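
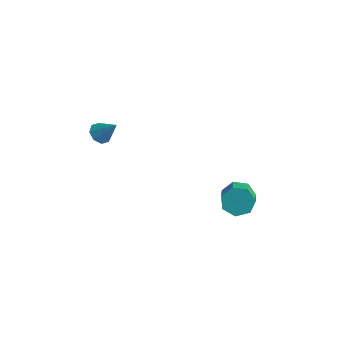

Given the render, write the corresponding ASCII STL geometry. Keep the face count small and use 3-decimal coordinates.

solid 
facet normal -0.635 -0.218 -0.741
outer loop
vertex -2.444 -0.835 2.075
vertex -2.865 -0.955 2.471
vertex -2.691 -0.472 2.18
endloop
endfacet
facet normal 0.754 0.594 -0.280
outer loop
vertex -2.444 -0.835 2.075
vertex -2.691 -0.472 2.18
vertex -2.075 -0.685 3.389
endloop
endfacet
facet normal -0.637 -0.216 -0.740
outer loop
vertex -2.691 -0.472 2.18
vertex -2.865 -0.955 2.471
vertex -3.039 -0.391 2.456
endloop
endfacet
facet normal 0.256 0.966 0.040
outer loop
vertex -2.691 -0.472 2.18
vertex -3.039 -0.391 2.456
vertex -2.075 -0.685 3.389
endloop
endfacet
facet normal -0.637 -0.216 -0.740
outer loop
vertex -3.039 -0.391 2.456
vertex -2.865 -0.955 2.471
vertex -3.285 -0.641 2.741
endloop
endfacet
facet normal -0.244 0.824 0.512
outer loop
vertex -3.039 -0.391 2.456
vertex -3.285 -0.641 2.741
vertex -2.075 -0.685 3.389
endloop
endfacet
facet normal -0.637 -0.217 -0.739
outer loop
vertex -3.285 -0.641 2.741
vertex -2.865 -0.955 2.471
vertex -3.285 -1.074 2.868
endloop
endfacet
facet normal -0.450 0.251 0.857
outer loop
vertex -3.285 -0.641 2.741
vertex -3.285 -1.074 2.868
vertex -2.075 -0.685 3.389
endloop
endfacet
facet normal -0.637 -0.217 -0.739
outer loop
vertex -3.285 -1.074 2.868
vertex -2.865 -0.955 2.471
vertex -3.038 -1.438 2.762
endloop
endfacet
facet normal -0.242 -0.419 0.875
outer loop
vertex -3.285 -1.074 2.868
vertex -3.038 -1.438 2.762
vertex -2.075 -0.685 3.389
endloop
endfacet
facet normal -0.637 -0.218 -0.740
outer loop
vertex -3.038 -1.438 2.762
vertex -2.865 -0.955 2.471
vertex -2.69 -1.518 2.486
endloop
endfacet
facet normal 0.258 -0.791 0.554
outer loop
vertex -3.038 -1.438 2.762
vertex -2.69 -1.518 2.486
vertex -2.075 -0.685 3.389
endloop
endfacet
facet normal -0.635 -0.217 -0.741
outer loop
vertex -2.69 -1.518 2.486
vertex -2.865 -0.955 2.471
vertex -2.444 -1.269 2.202
endloop
endfacet
facet normal 0.755 -0.650 0.085
outer loop
vertex -2.69 -1.518 2.486
vertex -2.444 -1.269 2.202
vertex -2.075 -0.685 3.389
endloop
endfacet
facet normal -0.635 -0.217 -0.741
outer loop
vertex -2.444 -1.269 2.202
vertex -2.865 -0.955 2.471
vertex -2.444 -0.835 2.075
endloop
endfacet
facet normal 0.962 -0.077 -0.261
outer loop
vertex -2.444 -1.269 2.202
vertex -2.444 -0.835 2.075
vertex -2.075 -0.685 3.389
endloop
endfacet
facet normal -0.582 0.649 -0.491
outer loop
vertex 3.381 2.181 -0.726
vertex 2.792 2.019 -0.242
vertex 3.343 2.567 -0.171
endloop
endfacet
facet normal 0.811 0.505 -0.296
outer loop
vertex 3.381 2.181 -0.726
vertex 3.343 2.567 -0.171
vertex 4.097 1.384 -0.122
endloop
endfacet
facet normal 0.811 0.505 -0.295
outer loop
vertex 4.097 1.384 -0.122
vertex 3.343 2.567 -0.171
vertex 4.059 1.769 0.433
endloop
endfacet
facet normal 0.582 -0.649 0.490
outer loop
vertex 4.097 1.384 -0.122
vertex 4.059 1.769 0.433
vertex 3.508 1.221 0.362
endloop
endfacet
facet normal -0.582 0.649 -0.490
outer loop
vertex 3.343 2.567 -0.171
vertex 2.792 2.019 -0.242
vertex 2.889 2.539 0.331
endloop
endfacet
facet normal 0.460 0.760 0.459
outer loop
vertex 3.343 2.567 -0.171
vertex 2.889 2.539 0.331
vertex 4.059 1.769 0.433
endloop
endfacet
facet normal 0.460 0.760 0.458
outer loop
vertex 4.059 1.769 0.433
vertex 2.889 2.539 0.331
vertex 3.605 1.742 0.934
endloop
endfacet
facet normal 0.581 -0.648 0.492
outer loop
vertex 4.059 1.769 0.433
vertex 3.605 1.742 0.934
vertex 3.508 1.221 0.362
endloop
endfacet
facet normal -0.582 0.649 -0.490
outer loop
vertex 2.889 2.539 0.331
vertex 2.792 2.019 -0.242
vertex 2.363 2.12 0.401
endloop
endfacet
facet normal -0.237 0.442 0.865
outer loop
vertex 2.889 2.539 0.331
vertex 2.363 2.12 0.401
vertex 3.605 1.742 0.934
endloop
endfacet
facet normal -0.236 0.443 0.865
outer loop
vertex 3.605 1.742 0.934
vertex 2.363 2.12 0.401
vertex 3.079 1.323 1.005
endloop
endfacet
facet normal 0.582 -0.648 0.491
outer loop
vertex 3.605 1.742 0.934
vertex 3.079 1.323 1.005
vertex 3.508 1.221 0.362
endloop
endfacet
facet normal -0.583 0.648 -0.491
outer loop
vertex 2.363 2.12 0.401
vertex 2.792 2.019 -0.242
vertex 2.159 1.624 -0.012
endloop
endfacet
facet normal -0.755 -0.207 0.622
outer loop
vertex 2.363 2.12 0.401
vertex 2.159 1.624 -0.012
vertex 3.079 1.323 1.005
endloop
endfacet
facet normal -0.755 -0.207 0.622
outer loop
vertex 3.079 1.323 1.005
vertex 2.159 1.624 -0.012
vertex 2.875 0.827 0.592
endloop
endfacet
facet normal 0.582 -0.648 0.491
outer loop
vertex 3.079 1.323 1.005
vertex 2.875 0.827 0.592
vertex 3.508 1.221 0.362
endloop
endfacet
facet normal -0.583 0.648 -0.491
outer loop
vertex 2.159 1.624 -0.012
vertex 2.792 2.019 -0.242
vertex 2.433 1.426 -0.599
endloop
endfacet
facet normal -0.705 -0.703 -0.092
outer loop
vertex 2.159 1.624 -0.012
vertex 2.433 1.426 -0.599
vertex 2.875 0.827 0.592
endloop
endfacet
facet normal -0.706 -0.702 -0.091
outer loop
vertex 2.875 0.827 0.592
vertex 2.433 1.426 -0.599
vertex 3.149 0.628 0.005
endloop
endfacet
facet normal 0.582 -0.648 0.491
outer loop
vertex 2.875 0.827 0.592
vertex 3.149 0.628 0.005
vertex 3.508 1.221 0.362
endloop
endfacet
facet normal -0.582 0.648 -0.491
outer loop
vertex 2.433 1.426 -0.599
vertex 2.792 2.019 -0.242
vertex 2.976 1.673 -0.917
endloop
endfacet
facet normal -0.126 -0.668 -0.733
outer loop
vertex 2.433 1.426 -0.599
vertex 2.976 1.673 -0.917
vertex 3.149 0.628 0.005
endloop
endfacet
facet normal -0.125 -0.668 -0.734
outer loop
vertex 3.149 0.628 0.005
vertex 2.976 1.673 -0.917
vertex 3.692 0.876 -0.313
endloop
endfacet
facet normal 0.583 -0.648 0.490
outer loop
vertex 3.149 0.628 0.005
vertex 3.692 0.876 -0.313
vertex 3.508 1.221 0.362
endloop
endfacet
facet normal -0.582 0.648 -0.491
outer loop
vertex 2.976 1.673 -0.917
vertex 2.792 2.019 -0.242
vertex 3.381 2.181 -0.726
endloop
endfacet
facet normal 0.551 -0.130 -0.824
outer loop
vertex 2.976 1.673 -0.917
vertex 3.381 2.181 -0.726
vertex 3.692 0.876 -0.313
endloop
endfacet
facet normal 0.551 -0.130 -0.824
outer loop
vertex 3.692 0.876 -0.313
vertex 3.381 2.181 -0.726
vertex 4.097 1.384 -0.122
endloop
endfacet
facet normal 0.582 -0.649 0.490
outer loop
vertex 3.692 0.876 -0.313
vertex 4.097 1.384 -0.122
vertex 3.508 1.221 0.362
endloop
endfacet

endsolid


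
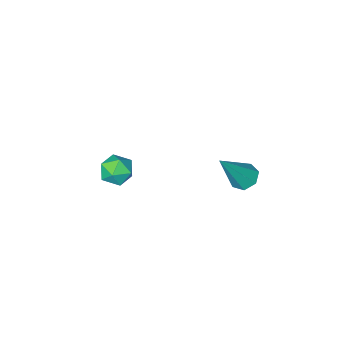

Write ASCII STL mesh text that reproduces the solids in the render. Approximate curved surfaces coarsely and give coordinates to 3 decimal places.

solid 
facet normal -0.570 0.008 -0.822
outer loop
vertex -0.943 1.071 2.777
vertex -1.427 1.088 3.113
vertex -1.112 1.539 2.899
endloop
endfacet
facet normal 0.879 0.389 -0.275
outer loop
vertex -0.943 1.071 2.777
vertex -1.112 1.539 2.899
vertex -0.353 1.072 4.667
endloop
endfacet
facet normal -0.569 0.008 -0.822
outer loop
vertex -1.112 1.539 2.899
vertex -1.427 1.088 3.113
vertex -1.519 1.667 3.182
endloop
endfacet
facet normal 0.357 0.930 0.092
outer loop
vertex -1.112 1.539 2.899
vertex -1.519 1.667 3.182
vertex -0.353 1.072 4.667
endloop
endfacet
facet normal -0.569 0.008 -0.822
outer loop
vertex -1.519 1.667 3.182
vertex -1.427 1.088 3.113
vertex -1.857 1.36 3.413
endloop
endfacet
facet normal -0.317 0.768 0.557
outer loop
vertex -1.519 1.667 3.182
vertex -1.857 1.36 3.413
vertex -0.353 1.072 4.667
endloop
endfacet
facet normal -0.568 0.010 -0.823
outer loop
vertex -1.857 1.36 3.413
vertex -1.427 1.088 3.113
vertex -1.872 0.848 3.417
endloop
endfacet
facet normal -0.637 0.025 0.770
outer loop
vertex -1.857 1.36 3.413
vertex -1.872 0.848 3.417
vertex -0.353 1.072 4.667
endloop
endfacet
facet normal -0.567 0.009 -0.823
outer loop
vertex -1.872 0.848 3.417
vertex -1.427 1.088 3.113
vertex -1.552 0.517 3.193
endloop
endfacet
facet normal -0.362 -0.737 0.572
outer loop
vertex -1.872 0.848 3.417
vertex -1.552 0.517 3.193
vertex -0.353 1.072 4.667
endloop
endfacet
facet normal -0.569 0.009 -0.823
outer loop
vertex -1.552 0.517 3.193
vertex -1.427 1.088 3.113
vertex -1.138 0.617 2.908
endloop
endfacet
facet normal 0.304 -0.946 0.109
outer loop
vertex -1.552 0.517 3.193
vertex -1.138 0.617 2.908
vertex -0.353 1.072 4.667
endloop
endfacet
facet normal -0.570 0.008 -0.822
outer loop
vertex -1.138 0.617 2.908
vertex -1.427 1.088 3.113
vertex -0.943 1.071 2.777
endloop
endfacet
facet normal 0.855 -0.444 -0.267
outer loop
vertex -1.138 0.617 2.908
vertex -0.943 1.071 2.777
vertex -0.353 1.072 4.667
endloop
endfacet
facet normal -0.550 -0.269 0.791
outer loop
vertex 0.266 -3.757 0.86
vertex 0.727 -4.315 0.991
vertex 0.848 -3.657 1.299
endloop
endfacet
facet normal -0.589 0.436 0.681
outer loop
vertex 0.266 -3.757 0.86
vertex 0.848 -3.657 1.299
vertex 0.664 -3.14 0.809
endloop
endfacet
facet normal -0.839 0.543 0.023
outer loop
vertex 0.266 -3.757 0.86
vertex 0.664 -3.14 0.809
vertex 0.429 -3.477 0.198
endloop
endfacet
facet normal -0.956 -0.096 -0.276
outer loop
vertex 0.266 -3.757 0.86
vertex 0.429 -3.477 0.198
vertex 0.469 -4.204 0.311
endloop
endfacet
facet normal -0.778 -0.596 0.198
outer loop
vertex 0.266 -3.757 0.86
vertex 0.469 -4.204 0.311
vertex 0.727 -4.315 0.991
endloop
endfacet
facet normal 0.074 0.700 0.711
outer loop
vertex 0.664 -3.14 0.809
vertex 0.848 -3.657 1.299
vertex 1.371 -3.316 0.909
endloop
endfacet
facet normal 0.135 -0.440 0.888
outer loop
vertex 0.848 -3.657 1.299
vertex 0.727 -4.315 0.991
vertex 1.411 -4.043 1.022
endloop
endfacet
facet normal -0.232 -0.970 -0.071
outer loop
vertex 0.727 -4.315 0.991
vertex 0.469 -4.204 0.311
vertex 1.176 -4.38 0.411
endloop
endfacet
facet normal -0.521 -0.159 -0.838
outer loop
vertex 0.469 -4.204 0.311
vertex 0.429 -3.477 0.198
vertex 0.992 -3.863 -0.079
endloop
endfacet
facet normal -0.332 0.874 -0.355
outer loop
vertex 0.429 -3.477 0.198
vertex 0.664 -3.14 0.809
vertex 1.113 -3.205 0.229
endloop
endfacet
facet normal 0.956 0.096 0.276
outer loop
vertex 1.574 -3.763 0.36
vertex 1.371 -3.316 0.909
vertex 1.411 -4.043 1.022
endloop
endfacet
facet normal 0.839 -0.543 -0.023
outer loop
vertex 1.574 -3.763 0.36
vertex 1.411 -4.043 1.022
vertex 1.176 -4.38 0.411
endloop
endfacet
facet normal 0.589 -0.436 -0.681
outer loop
vertex 1.574 -3.763 0.36
vertex 1.176 -4.38 0.411
vertex 0.992 -3.863 -0.079
endloop
endfacet
facet normal 0.550 0.269 -0.791
outer loop
vertex 1.574 -3.763 0.36
vertex 0.992 -3.863 -0.079
vertex 1.113 -3.205 0.229
endloop
endfacet
facet normal 0.778 0.596 -0.198
outer loop
vertex 1.574 -3.763 0.36
vertex 1.113 -3.205 0.229
vertex 1.371 -3.316 0.909
endloop
endfacet
facet normal 0.521 0.159 0.838
outer loop
vertex 1.411 -4.043 1.022
vertex 1.371 -3.316 0.909
vertex 0.848 -3.657 1.299
endloop
endfacet
facet normal 0.332 -0.874 0.355
outer loop
vertex 1.176 -4.38 0.411
vertex 1.411 -4.043 1.022
vertex 0.727 -4.315 0.991
endloop
endfacet
facet normal -0.074 -0.700 -0.711
outer loop
vertex 0.992 -3.863 -0.079
vertex 1.176 -4.38 0.411
vertex 0.469 -4.204 0.311
endloop
endfacet
facet normal -0.135 0.440 -0.888
outer loop
vertex 1.113 -3.205 0.229
vertex 0.992 -3.863 -0.079
vertex 0.429 -3.477 0.198
endloop
endfacet
facet normal 0.232 0.970 0.071
outer loop
vertex 1.371 -3.316 0.909
vertex 1.113 -3.205 0.229
vertex 0.664 -3.14 0.809
endloop
endfacet

endsolid


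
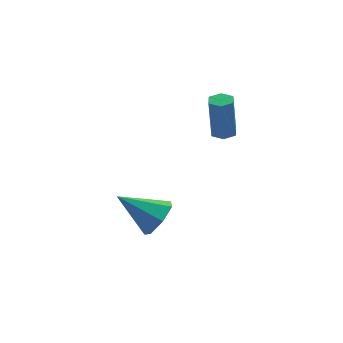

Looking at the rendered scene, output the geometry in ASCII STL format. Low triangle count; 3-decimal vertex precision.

solid 
facet normal 0.829 -0.080 -0.554
outer loop
vertex 0.315 -1.429 -1.808
vertex -0.194 -1.347 -2.582
vertex 0.207 -0.676 -2.078
endloop
endfacet
facet normal 0.167 0.354 0.920
outer loop
vertex 0.315 -1.429 -1.808
vertex 0.207 -0.676 -2.078
vertex -1.786 -1.193 -1.518
endloop
endfacet
facet normal 0.829 -0.080 -0.553
outer loop
vertex 0.207 -0.676 -2.078
vertex -0.194 -1.347 -2.582
vertex -0.203 -0.429 -2.728
endloop
endfacet
facet normal -0.117 0.902 0.416
outer loop
vertex 0.207 -0.676 -2.078
vertex -0.203 -0.429 -2.728
vertex -1.786 -1.193 -1.518
endloop
endfacet
facet normal 0.828 -0.080 -0.555
outer loop
vertex -0.203 -0.429 -2.728
vertex -0.194 -1.347 -2.582
vertex -0.607 -0.873 -3.267
endloop
endfacet
facet normal -0.561 0.794 -0.233
outer loop
vertex -0.203 -0.429 -2.728
vertex -0.607 -0.873 -3.267
vertex -1.786 -1.193 -1.518
endloop
endfacet
facet normal 0.828 -0.080 -0.554
outer loop
vertex -0.607 -0.873 -3.267
vertex -0.194 -1.347 -2.582
vertex -0.7 -1.674 -3.291
endloop
endfacet
facet normal -0.833 0.113 -0.541
outer loop
vertex -0.607 -0.873 -3.267
vertex -0.7 -1.674 -3.291
vertex -1.786 -1.193 -1.518
endloop
endfacet
facet normal 0.828 -0.080 -0.554
outer loop
vertex -0.7 -1.674 -3.291
vertex -0.194 -1.347 -2.582
vertex -0.412 -2.229 -2.78
endloop
endfacet
facet normal -0.727 -0.630 -0.274
outer loop
vertex -0.7 -1.674 -3.291
vertex -0.412 -2.229 -2.78
vertex -1.786 -1.193 -1.518
endloop
endfacet
facet normal 0.829 -0.081 -0.553
outer loop
vertex -0.412 -2.229 -2.78
vertex -0.194 -1.347 -2.582
vertex 0.039 -2.12 -2.12
endloop
endfacet
facet normal -0.323 -0.873 0.365
outer loop
vertex -0.412 -2.229 -2.78
vertex 0.039 -2.12 -2.12
vertex -1.786 -1.193 -1.518
endloop
endfacet
facet normal 0.829 -0.081 -0.554
outer loop
vertex 0.039 -2.12 -2.12
vertex -0.194 -1.347 -2.582
vertex 0.315 -1.429 -1.808
endloop
endfacet
facet normal 0.075 -0.435 0.897
outer loop
vertex 0.039 -2.12 -2.12
vertex 0.315 -1.429 -1.808
vertex -1.786 -1.193 -1.518
endloop
endfacet
facet normal 0.068 0.013 -0.998
outer loop
vertex 2.583 0.298 1.166
vertex 2.113 0.541 1.137
vertex 2.558 0.827 1.171
endloop
endfacet
facet normal 0.997 0.046 0.069
outer loop
vertex 2.583 0.298 1.166
vertex 2.558 0.827 1.171
vertex 2.457 0.275 3.012
endloop
endfacet
facet normal 0.997 0.046 0.069
outer loop
vertex 2.457 0.275 3.012
vertex 2.558 0.827 1.171
vertex 2.432 0.805 3.017
endloop
endfacet
facet normal -0.068 -0.013 0.998
outer loop
vertex 2.457 0.275 3.012
vertex 2.432 0.805 3.017
vertex 1.987 0.519 2.983
endloop
endfacet
facet normal 0.068 0.013 -0.998
outer loop
vertex 2.558 0.827 1.171
vertex 2.113 0.541 1.137
vertex 2.088 1.071 1.142
endloop
endfacet
facet normal 0.458 0.888 0.042
outer loop
vertex 2.558 0.827 1.171
vertex 2.088 1.071 1.142
vertex 2.432 0.805 3.017
endloop
endfacet
facet normal 0.457 0.889 0.042
outer loop
vertex 2.432 0.805 3.017
vertex 2.088 1.071 1.142
vertex 1.962 1.048 2.987
endloop
endfacet
facet normal -0.069 -0.011 0.998
outer loop
vertex 2.432 0.805 3.017
vertex 1.962 1.048 2.987
vertex 1.987 0.519 2.983
endloop
endfacet
facet normal 0.068 0.013 -0.998
outer loop
vertex 2.088 1.071 1.142
vertex 2.113 0.541 1.137
vertex 1.643 0.785 1.108
endloop
endfacet
facet normal -0.539 0.842 -0.026
outer loop
vertex 2.088 1.071 1.142
vertex 1.643 0.785 1.108
vertex 1.962 1.048 2.987
endloop
endfacet
facet normal -0.539 0.842 -0.026
outer loop
vertex 1.962 1.048 2.987
vertex 1.643 0.785 1.108
vertex 1.517 0.762 2.954
endloop
endfacet
facet normal -0.067 -0.011 0.998
outer loop
vertex 1.962 1.048 2.987
vertex 1.517 0.762 2.954
vertex 1.987 0.519 2.983
endloop
endfacet
facet normal 0.068 0.013 -0.998
outer loop
vertex 1.643 0.785 1.108
vertex 2.113 0.541 1.137
vertex 1.668 0.255 1.103
endloop
endfacet
facet normal -0.997 -0.046 -0.069
outer loop
vertex 1.643 0.785 1.108
vertex 1.668 0.255 1.103
vertex 1.517 0.762 2.954
endloop
endfacet
facet normal -0.997 -0.046 -0.069
outer loop
vertex 1.517 0.762 2.954
vertex 1.668 0.255 1.103
vertex 1.542 0.233 2.949
endloop
endfacet
facet normal -0.068 -0.013 0.998
outer loop
vertex 1.517 0.762 2.954
vertex 1.542 0.233 2.949
vertex 1.987 0.519 2.983
endloop
endfacet
facet normal 0.069 0.011 -0.998
outer loop
vertex 1.668 0.255 1.103
vertex 2.113 0.541 1.137
vertex 2.138 0.012 1.133
endloop
endfacet
facet normal -0.457 -0.889 -0.042
outer loop
vertex 1.668 0.255 1.103
vertex 2.138 0.012 1.133
vertex 1.542 0.233 2.949
endloop
endfacet
facet normal -0.458 -0.888 -0.042
outer loop
vertex 1.542 0.233 2.949
vertex 2.138 0.012 1.133
vertex 2.012 -0.011 2.978
endloop
endfacet
facet normal -0.068 -0.013 0.998
outer loop
vertex 1.542 0.233 2.949
vertex 2.012 -0.011 2.978
vertex 1.987 0.519 2.983
endloop
endfacet
facet normal 0.067 0.011 -0.998
outer loop
vertex 2.138 0.012 1.133
vertex 2.113 0.541 1.137
vertex 2.583 0.298 1.166
endloop
endfacet
facet normal 0.539 -0.842 0.026
outer loop
vertex 2.138 0.012 1.133
vertex 2.583 0.298 1.166
vertex 2.012 -0.011 2.978
endloop
endfacet
facet normal 0.539 -0.842 0.026
outer loop
vertex 2.012 -0.011 2.978
vertex 2.583 0.298 1.166
vertex 2.457 0.275 3.012
endloop
endfacet
facet normal -0.068 -0.013 0.998
outer loop
vertex 2.012 -0.011 2.978
vertex 2.457 0.275 3.012
vertex 1.987 0.519 2.983
endloop
endfacet

endsolid


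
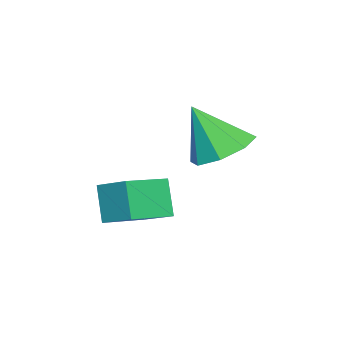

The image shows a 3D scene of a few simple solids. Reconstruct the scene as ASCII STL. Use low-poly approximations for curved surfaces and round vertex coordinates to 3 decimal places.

solid 
facet normal -0.109 0.480 -0.870
outer loop
vertex 0.823 -1.845 2.41
vertex -0.012 -1.465 2.724
vertex 0.919 -1.196 2.756
endloop
endfacet
facet normal 0.922 -0.280 0.269
outer loop
vertex 0.823 -1.845 2.41
vertex 0.919 -1.196 2.756
vertex 0.172 -2.275 4.196
endloop
endfacet
facet normal -0.109 0.480 -0.871
outer loop
vertex 0.919 -1.196 2.756
vertex -0.012 -1.465 2.724
vertex 0.47 -0.704 3.083
endloop
endfacet
facet normal 0.748 0.283 0.600
outer loop
vertex 0.919 -1.196 2.756
vertex 0.47 -0.704 3.083
vertex 0.172 -2.275 4.196
endloop
endfacet
facet normal -0.109 0.480 -0.871
outer loop
vertex 0.47 -0.704 3.083
vertex -0.012 -1.465 2.724
vertex -0.261 -0.657 3.2
endloop
endfacet
facet normal 0.166 0.549 0.819
outer loop
vertex 0.47 -0.704 3.083
vertex -0.261 -0.657 3.2
vertex 0.172 -2.275 4.196
endloop
endfacet
facet normal -0.110 0.479 -0.871
outer loop
vertex -0.261 -0.657 3.2
vertex -0.012 -1.465 2.724
vertex -0.847 -1.084 3.039
endloop
endfacet
facet normal -0.483 0.362 0.798
outer loop
vertex -0.261 -0.657 3.2
vertex -0.847 -1.084 3.039
vertex 0.172 -2.275 4.196
endloop
endfacet
facet normal -0.109 0.480 -0.870
outer loop
vertex -0.847 -1.084 3.039
vertex -0.012 -1.465 2.724
vertex -0.943 -1.733 2.693
endloop
endfacet
facet normal -0.820 -0.170 0.547
outer loop
vertex -0.847 -1.084 3.039
vertex -0.943 -1.733 2.693
vertex 0.172 -2.275 4.196
endloop
endfacet
facet normal -0.109 0.480 -0.871
outer loop
vertex -0.943 -1.733 2.693
vertex -0.012 -1.465 2.724
vertex -0.494 -2.226 2.365
endloop
endfacet
facet normal -0.646 -0.732 0.215
outer loop
vertex -0.943 -1.733 2.693
vertex -0.494 -2.226 2.365
vertex 0.172 -2.275 4.196
endloop
endfacet
facet normal -0.109 0.480 -0.871
outer loop
vertex -0.494 -2.226 2.365
vertex -0.012 -1.465 2.724
vertex 0.237 -2.272 2.248
endloop
endfacet
facet normal -0.063 -0.998 -0.004
outer loop
vertex -0.494 -2.226 2.365
vertex 0.237 -2.272 2.248
vertex 0.172 -2.275 4.196
endloop
endfacet
facet normal -0.109 0.480 -0.871
outer loop
vertex 0.237 -2.272 2.248
vertex -0.012 -1.465 2.724
vertex 0.823 -1.845 2.41
endloop
endfacet
facet normal 0.586 -0.810 0.018
outer loop
vertex 0.237 -2.272 2.248
vertex 0.823 -1.845 2.41
vertex 0.172 -2.275 4.196
endloop
endfacet
facet normal -0.855 0.476 -0.207
outer loop
vertex 1.262 -3.283 1.744
vertex 1.688 -2.307 2.228
vertex 1.709 -2.946 0.671
endloop
endfacet
facet normal -0.364 -0.834 -0.414
outer loop
vertex 2.872 -3.593 0.952
vertex 1.262 -3.283 1.744
vertex 1.709 -2.946 0.671
endloop
endfacet
facet normal -0.855 0.476 -0.207
outer loop
vertex 1.709 -2.946 0.671
vertex 1.688 -2.307 2.228
vertex 2.135 -1.97 1.155
endloop
endfacet
facet normal 0.369 0.279 -0.887
outer loop
vertex 2.135 -1.97 1.155
vertex 2.872 -3.593 0.952
vertex 1.709 -2.946 0.671
endloop
endfacet
facet normal -0.369 -0.279 0.887
outer loop
vertex 1.262 -3.283 1.744
vertex 2.851 -2.954 2.509
vertex 1.688 -2.307 2.228
endloop
endfacet
facet normal -0.364 -0.834 -0.414
outer loop
vertex 2.425 -3.93 2.025
vertex 1.262 -3.283 1.744
vertex 2.872 -3.593 0.952
endloop
endfacet
facet normal -0.369 -0.279 0.887
outer loop
vertex 2.425 -3.93 2.025
vertex 2.851 -2.954 2.509
vertex 1.262 -3.283 1.744
endloop
endfacet
facet normal 0.364 0.834 0.414
outer loop
vertex 1.688 -2.307 2.228
vertex 2.851 -2.954 2.509
vertex 2.135 -1.97 1.155
endloop
endfacet
facet normal 0.369 0.279 -0.887
outer loop
vertex 3.298 -2.617 1.436
vertex 2.872 -3.593 0.952
vertex 2.135 -1.97 1.155
endloop
endfacet
facet normal 0.364 0.834 0.414
outer loop
vertex 2.135 -1.97 1.155
vertex 2.851 -2.954 2.509
vertex 3.298 -2.617 1.436
endloop
endfacet
facet normal 0.855 -0.476 0.207
outer loop
vertex 3.298 -2.617 1.436
vertex 2.425 -3.93 2.025
vertex 2.872 -3.593 0.952
endloop
endfacet
facet normal 0.855 -0.476 0.207
outer loop
vertex 2.851 -2.954 2.509
vertex 2.425 -3.93 2.025
vertex 3.298 -2.617 1.436
endloop
endfacet

endsolid


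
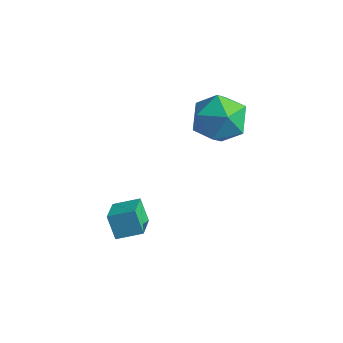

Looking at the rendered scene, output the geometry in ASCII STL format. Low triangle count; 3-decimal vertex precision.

solid 
facet normal -0.492 0.153 0.857
outer loop
vertex -1.363 -1.916 0.504
vertex -0.624 -1.322 0.822
vertex -1.938 -0.928 -0.002
endloop
endfacet
facet normal -0.739 -0.593 -0.318
outer loop
vertex -1.456 -1.078 -0.842
vertex -1.363 -1.916 0.504
vertex -1.938 -0.928 -0.002
endloop
endfacet
facet normal -0.492 0.153 0.857
outer loop
vertex -1.938 -0.928 -0.002
vertex -0.624 -1.322 0.822
vertex -1.199 -0.335 0.316
endloop
endfacet
facet normal -0.460 0.790 -0.405
outer loop
vertex -1.199 -0.335 0.316
vertex -1.456 -1.078 -0.842
vertex -1.938 -0.928 -0.002
endloop
endfacet
facet normal 0.460 -0.790 0.405
outer loop
vertex -1.363 -1.916 0.504
vertex -0.142 -1.472 -0.018
vertex -0.624 -1.322 0.822
endloop
endfacet
facet normal -0.739 -0.594 -0.319
outer loop
vertex -0.881 -2.065 -0.336
vertex -1.363 -1.916 0.504
vertex -1.456 -1.078 -0.842
endloop
endfacet
facet normal 0.460 -0.790 0.404
outer loop
vertex -0.881 -2.065 -0.336
vertex -0.142 -1.472 -0.018
vertex -1.363 -1.916 0.504
endloop
endfacet
facet normal 0.739 0.594 0.318
outer loop
vertex -0.624 -1.322 0.822
vertex -0.142 -1.472 -0.018
vertex -1.199 -0.335 0.316
endloop
endfacet
facet normal -0.461 0.790 -0.405
outer loop
vertex -0.717 -0.484 -0.524
vertex -1.456 -1.078 -0.842
vertex -1.199 -0.335 0.316
endloop
endfacet
facet normal 0.739 0.593 0.319
outer loop
vertex -1.199 -0.335 0.316
vertex -0.142 -1.472 -0.018
vertex -0.717 -0.484 -0.524
endloop
endfacet
facet normal 0.492 -0.153 -0.857
outer loop
vertex -0.717 -0.484 -0.524
vertex -0.881 -2.065 -0.336
vertex -1.456 -1.078 -0.842
endloop
endfacet
facet normal 0.492 -0.153 -0.857
outer loop
vertex -0.142 -1.472 -0.018
vertex -0.881 -2.065 -0.336
vertex -0.717 -0.484 -0.524
endloop
endfacet
facet normal -0.832 0.541 -0.126
outer loop
vertex -0.778 3.081 2.413
vertex -1.165 2.71 3.379
vertex -0.56 3.633 3.344
endloop
endfacet
facet normal -0.274 0.854 -0.442
outer loop
vertex -0.778 3.081 2.413
vertex -0.56 3.633 3.344
vertex 0.231 3.494 2.586
endloop
endfacet
facet normal -0.005 0.396 -0.918
outer loop
vertex -0.778 3.081 2.413
vertex 0.231 3.494 2.586
vertex 0.114 2.486 2.152
endloop
endfacet
facet normal -0.396 -0.201 -0.896
outer loop
vertex -0.778 3.081 2.413
vertex 0.114 2.486 2.152
vertex -0.748 2.001 2.642
endloop
endfacet
facet normal -0.907 -0.111 -0.406
outer loop
vertex -0.778 3.081 2.413
vertex -0.748 2.001 2.642
vertex -1.165 2.71 3.379
endloop
endfacet
facet normal 0.224 0.973 0.055
outer loop
vertex 0.231 3.494 2.586
vertex -0.56 3.633 3.344
vertex 0.468 3.379 3.658
endloop
endfacet
facet normal -0.678 0.466 0.568
outer loop
vertex -0.56 3.633 3.344
vertex -1.165 2.71 3.379
vertex -0.394 2.894 4.148
endloop
endfacet
facet normal -0.800 -0.589 0.114
outer loop
vertex -1.165 2.71 3.379
vertex -0.748 2.001 2.642
vertex -0.511 1.886 3.714
endloop
endfacet
facet normal 0.026 -0.733 -0.679
outer loop
vertex -0.748 2.001 2.642
vertex 0.114 2.486 2.152
vertex 0.28 1.747 2.956
endloop
endfacet
facet normal 0.659 0.232 -0.716
outer loop
vertex 0.114 2.486 2.152
vertex 0.231 3.494 2.586
vertex 0.885 2.67 2.921
endloop
endfacet
facet normal 0.396 0.201 0.896
outer loop
vertex 0.498 2.299 3.887
vertex 0.468 3.379 3.658
vertex -0.394 2.894 4.148
endloop
endfacet
facet normal 0.005 -0.396 0.918
outer loop
vertex 0.498 2.299 3.887
vertex -0.394 2.894 4.148
vertex -0.511 1.886 3.714
endloop
endfacet
facet normal 0.274 -0.854 0.442
outer loop
vertex 0.498 2.299 3.887
vertex -0.511 1.886 3.714
vertex 0.28 1.747 2.956
endloop
endfacet
facet normal 0.832 -0.541 0.126
outer loop
vertex 0.498 2.299 3.887
vertex 0.28 1.747 2.956
vertex 0.885 2.67 2.921
endloop
endfacet
facet normal 0.907 0.111 0.406
outer loop
vertex 0.498 2.299 3.887
vertex 0.885 2.67 2.921
vertex 0.468 3.379 3.658
endloop
endfacet
facet normal -0.026 0.733 0.679
outer loop
vertex -0.394 2.894 4.148
vertex 0.468 3.379 3.658
vertex -0.56 3.633 3.344
endloop
endfacet
facet normal -0.659 -0.232 0.716
outer loop
vertex -0.511 1.886 3.714
vertex -0.394 2.894 4.148
vertex -1.165 2.71 3.379
endloop
endfacet
facet normal -0.224 -0.973 -0.055
outer loop
vertex 0.28 1.747 2.956
vertex -0.511 1.886 3.714
vertex -0.748 2.001 2.642
endloop
endfacet
facet normal 0.678 -0.466 -0.568
outer loop
vertex 0.885 2.67 2.921
vertex 0.28 1.747 2.956
vertex 0.114 2.486 2.152
endloop
endfacet
facet normal 0.800 0.589 -0.114
outer loop
vertex 0.468 3.379 3.658
vertex 0.885 2.67 2.921
vertex 0.231 3.494 2.586
endloop
endfacet

endsolid


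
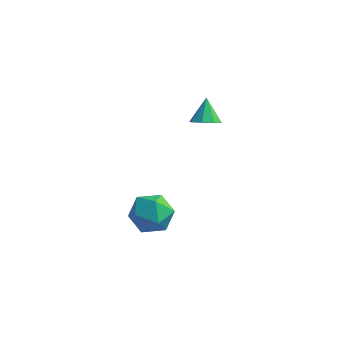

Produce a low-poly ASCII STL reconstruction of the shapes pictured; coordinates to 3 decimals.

solid 
facet normal -0.384 -0.258 0.887
outer loop
vertex -2.506 -3.106 2.148
vertex -2.145 -4.194 1.988
vertex -1.455 -3.426 2.51
endloop
endfacet
facet normal -0.176 0.425 0.888
outer loop
vertex -2.506 -3.106 2.148
vertex -1.455 -3.426 2.51
vertex -1.602 -2.403 1.991
endloop
endfacet
facet normal -0.530 0.764 0.368
outer loop
vertex -2.506 -3.106 2.148
vertex -1.602 -2.403 1.991
vertex -2.382 -2.538 1.148
endloop
endfacet
facet normal -0.956 0.290 0.046
outer loop
vertex -2.506 -3.106 2.148
vertex -2.382 -2.538 1.148
vertex -2.718 -3.645 1.146
endloop
endfacet
facet normal -0.866 -0.341 0.367
outer loop
vertex -2.506 -3.106 2.148
vertex -2.718 -3.645 1.146
vertex -2.145 -4.194 1.988
endloop
endfacet
facet normal 0.519 0.445 0.730
outer loop
vertex -1.602 -2.403 1.991
vertex -1.455 -3.426 2.51
vertex -0.682 -3.055 1.734
endloop
endfacet
facet normal 0.184 -0.660 0.728
outer loop
vertex -1.455 -3.426 2.51
vertex -2.145 -4.194 1.988
vertex -1.018 -4.162 1.732
endloop
endfacet
facet normal -0.595 -0.795 -0.113
outer loop
vertex -2.145 -4.194 1.988
vertex -2.718 -3.645 1.146
vertex -1.798 -4.297 0.889
endloop
endfacet
facet normal -0.742 0.226 -0.631
outer loop
vertex -2.718 -3.645 1.146
vertex -2.382 -2.538 1.148
vertex -1.945 -3.274 0.37
endloop
endfacet
facet normal -0.053 0.993 -0.110
outer loop
vertex -2.382 -2.538 1.148
vertex -1.602 -2.403 1.991
vertex -1.255 -2.506 0.892
endloop
endfacet
facet normal 0.956 -0.290 -0.046
outer loop
vertex -0.894 -3.594 0.732
vertex -0.682 -3.055 1.734
vertex -1.018 -4.162 1.732
endloop
endfacet
facet normal 0.530 -0.764 -0.368
outer loop
vertex -0.894 -3.594 0.732
vertex -1.018 -4.162 1.732
vertex -1.798 -4.297 0.889
endloop
endfacet
facet normal 0.176 -0.425 -0.888
outer loop
vertex -0.894 -3.594 0.732
vertex -1.798 -4.297 0.889
vertex -1.945 -3.274 0.37
endloop
endfacet
facet normal 0.384 0.258 -0.887
outer loop
vertex -0.894 -3.594 0.732
vertex -1.945 -3.274 0.37
vertex -1.255 -2.506 0.892
endloop
endfacet
facet normal 0.866 0.341 -0.367
outer loop
vertex -0.894 -3.594 0.732
vertex -1.255 -2.506 0.892
vertex -0.682 -3.055 1.734
endloop
endfacet
facet normal 0.742 -0.226 0.631
outer loop
vertex -1.018 -4.162 1.732
vertex -0.682 -3.055 1.734
vertex -1.455 -3.426 2.51
endloop
endfacet
facet normal 0.053 -0.993 0.110
outer loop
vertex -1.798 -4.297 0.889
vertex -1.018 -4.162 1.732
vertex -2.145 -4.194 1.988
endloop
endfacet
facet normal -0.519 -0.445 -0.730
outer loop
vertex -1.945 -3.274 0.37
vertex -1.798 -4.297 0.889
vertex -2.718 -3.645 1.146
endloop
endfacet
facet normal -0.184 0.660 -0.728
outer loop
vertex -1.255 -2.506 0.892
vertex -1.945 -3.274 0.37
vertex -2.382 -2.538 1.148
endloop
endfacet
facet normal 0.595 0.795 0.113
outer loop
vertex -0.682 -3.055 1.734
vertex -1.255 -2.506 0.892
vertex -1.602 -2.403 1.991
endloop
endfacet
facet normal 0.211 -0.611 -0.763
outer loop
vertex -0.902 3.122 2.857
vertex -1.403 2.595 3.14
vertex -1.455 3.196 2.645
endloop
endfacet
facet normal 0.180 0.975 -0.128
outer loop
vertex -0.902 3.122 2.857
vertex -1.455 3.196 2.645
vertex -1.697 3.445 4.2
endloop
endfacet
facet normal 0.212 -0.610 -0.763
outer loop
vertex -1.455 3.196 2.645
vertex -1.403 2.595 3.14
vertex -1.977 2.918 2.722
endloop
endfacet
facet normal -0.484 0.849 -0.211
outer loop
vertex -1.455 3.196 2.645
vertex -1.977 2.918 2.722
vertex -1.697 3.445 4.2
endloop
endfacet
facet normal 0.212 -0.611 -0.763
outer loop
vertex -1.977 2.918 2.722
vertex -1.403 2.595 3.14
vertex -2.164 2.451 3.044
endloop
endfacet
facet normal -0.919 0.392 0.034
outer loop
vertex -1.977 2.918 2.722
vertex -2.164 2.451 3.044
vertex -1.697 3.445 4.2
endloop
endfacet
facet normal 0.212 -0.612 -0.762
outer loop
vertex -2.164 2.451 3.044
vertex -1.403 2.595 3.14
vertex -1.904 2.069 3.423
endloop
endfacet
facet normal -0.874 -0.132 0.467
outer loop
vertex -2.164 2.451 3.044
vertex -1.904 2.069 3.423
vertex -1.697 3.445 4.2
endloop
endfacet
facet normal 0.211 -0.611 -0.763
outer loop
vertex -1.904 2.069 3.423
vertex -1.403 2.595 3.14
vertex -1.351 1.995 3.635
endloop
endfacet
facet normal -0.374 -0.413 0.831
outer loop
vertex -1.904 2.069 3.423
vertex -1.351 1.995 3.635
vertex -1.697 3.445 4.2
endloop
endfacet
facet normal 0.211 -0.611 -0.763
outer loop
vertex -1.351 1.995 3.635
vertex -1.403 2.595 3.14
vertex -0.829 2.273 3.557
endloop
endfacet
facet normal 0.289 -0.287 0.913
outer loop
vertex -1.351 1.995 3.635
vertex -0.829 2.273 3.557
vertex -1.697 3.445 4.2
endloop
endfacet
facet normal 0.212 -0.611 -0.763
outer loop
vertex -0.829 2.273 3.557
vertex -1.403 2.595 3.14
vertex -0.642 2.74 3.235
endloop
endfacet
facet normal 0.725 0.170 0.668
outer loop
vertex -0.829 2.273 3.557
vertex -0.642 2.74 3.235
vertex -1.697 3.445 4.2
endloop
endfacet
facet normal 0.212 -0.611 -0.763
outer loop
vertex -0.642 2.74 3.235
vertex -1.403 2.595 3.14
vertex -0.902 3.122 2.857
endloop
endfacet
facet normal 0.679 0.695 0.235
outer loop
vertex -0.642 2.74 3.235
vertex -0.902 3.122 2.857
vertex -1.697 3.445 4.2
endloop
endfacet

endsolid


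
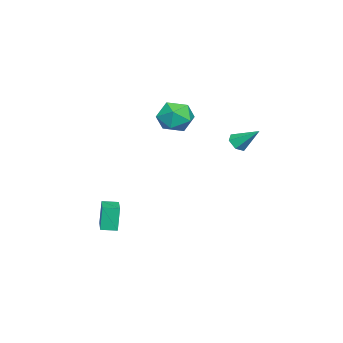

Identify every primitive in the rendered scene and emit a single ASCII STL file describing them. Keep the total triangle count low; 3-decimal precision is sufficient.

solid 
facet normal -0.918 -0.365 -0.156
outer loop
vertex 0.889 -2.816 -2.251
vertex 0.601 -2.062 -2.32
vertex 1.127 -2.848 -3.579
endloop
endfacet
facet normal 0.356 -0.931 0.086
outer loop
vertex 2.659 -2.238 -3.32
vertex 0.889 -2.816 -2.251
vertex 1.127 -2.848 -3.579
endloop
endfacet
facet normal -0.918 -0.366 -0.155
outer loop
vertex 1.127 -2.848 -3.579
vertex 0.601 -2.062 -2.32
vertex 0.838 -2.094 -3.649
endloop
endfacet
facet normal 0.176 -0.024 -0.984
outer loop
vertex 0.838 -2.094 -3.649
vertex 2.659 -2.238 -3.32
vertex 1.127 -2.848 -3.579
endloop
endfacet
facet normal -0.176 0.023 0.984
outer loop
vertex 0.889 -2.816 -2.251
vertex 2.133 -1.452 -2.061
vertex 0.601 -2.062 -2.32
endloop
endfacet
facet normal 0.356 -0.931 0.086
outer loop
vertex 2.422 -2.206 -1.991
vertex 0.889 -2.816 -2.251
vertex 2.659 -2.238 -3.32
endloop
endfacet
facet normal -0.176 0.024 0.984
outer loop
vertex 2.422 -2.206 -1.991
vertex 2.133 -1.452 -2.061
vertex 0.889 -2.816 -2.251
endloop
endfacet
facet normal -0.356 0.931 -0.086
outer loop
vertex 0.601 -2.062 -2.32
vertex 2.133 -1.452 -2.061
vertex 0.838 -2.094 -3.649
endloop
endfacet
facet normal 0.176 -0.023 -0.984
outer loop
vertex 2.371 -1.484 -3.389
vertex 2.659 -2.238 -3.32
vertex 0.838 -2.094 -3.649
endloop
endfacet
facet normal -0.356 0.931 -0.086
outer loop
vertex 0.838 -2.094 -3.649
vertex 2.133 -1.452 -2.061
vertex 2.371 -1.484 -3.389
endloop
endfacet
facet normal 0.918 0.365 0.155
outer loop
vertex 2.371 -1.484 -3.389
vertex 2.422 -2.206 -1.991
vertex 2.659 -2.238 -3.32
endloop
endfacet
facet normal 0.917 0.366 0.156
outer loop
vertex 2.133 -1.452 -2.061
vertex 2.422 -2.206 -1.991
vertex 2.371 -1.484 -3.389
endloop
endfacet
facet normal -0.128 -0.760 -0.637
outer loop
vertex -0.696 3.242 1.303
vertex -1.242 3.179 1.488
vertex -1.126 3.532 1.043
endloop
endfacet
facet normal 0.665 0.641 -0.384
outer loop
vertex -0.696 3.242 1.303
vertex -1.126 3.532 1.043
vertex -1.058 4.281 2.412
endloop
endfacet
facet normal -0.126 -0.761 -0.637
outer loop
vertex -1.126 3.532 1.043
vertex -1.242 3.179 1.488
vertex -1.672 3.468 1.228
endloop
endfacet
facet normal -0.254 0.854 -0.454
outer loop
vertex -1.126 3.532 1.043
vertex -1.672 3.468 1.228
vertex -1.058 4.281 2.412
endloop
endfacet
facet normal -0.127 -0.761 -0.636
outer loop
vertex -1.672 3.468 1.228
vertex -1.242 3.179 1.488
vertex -1.788 3.115 1.674
endloop
endfacet
facet normal -0.876 0.462 0.137
outer loop
vertex -1.672 3.468 1.228
vertex -1.788 3.115 1.674
vertex -1.058 4.281 2.412
endloop
endfacet
facet normal -0.128 -0.760 -0.638
outer loop
vertex -1.788 3.115 1.674
vertex -1.242 3.179 1.488
vertex -1.358 2.825 1.933
endloop
endfacet
facet normal -0.580 -0.144 0.802
outer loop
vertex -1.788 3.115 1.674
vertex -1.358 2.825 1.933
vertex -1.058 4.281 2.412
endloop
endfacet
facet normal -0.127 -0.760 -0.638
outer loop
vertex -1.358 2.825 1.933
vertex -1.242 3.179 1.488
vertex -0.812 2.889 1.748
endloop
endfacet
facet normal 0.337 -0.356 0.872
outer loop
vertex -1.358 2.825 1.933
vertex -0.812 2.889 1.748
vertex -1.058 4.281 2.412
endloop
endfacet
facet normal -0.128 -0.760 -0.637
outer loop
vertex -0.812 2.889 1.748
vertex -1.242 3.179 1.488
vertex -0.696 3.242 1.303
endloop
endfacet
facet normal 0.960 0.036 0.279
outer loop
vertex -0.812 2.889 1.748
vertex -0.696 3.242 1.303
vertex -1.058 4.281 2.412
endloop
endfacet
facet normal 0.271 0.121 0.955
outer loop
vertex -0.147 1.099 4.033
vertex -0.037 0.1 4.128
vertex 0.744 0.668 3.835
endloop
endfacet
facet normal 0.458 0.688 0.563
outer loop
vertex -0.147 1.099 4.033
vertex 0.744 0.668 3.835
vertex 0.391 1.397 3.232
endloop
endfacet
facet normal -0.133 0.955 0.266
outer loop
vertex -0.147 1.099 4.033
vertex 0.391 1.397 3.232
vertex -0.608 1.28 3.153
endloop
endfacet
facet normal -0.686 0.553 0.473
outer loop
vertex -0.147 1.099 4.033
vertex -0.608 1.28 3.153
vertex -0.873 0.478 3.707
endloop
endfacet
facet normal -0.436 0.038 0.899
outer loop
vertex -0.147 1.099 4.033
vertex -0.873 0.478 3.707
vertex -0.037 0.1 4.128
endloop
endfacet
facet normal 0.886 0.462 0.039
outer loop
vertex 0.391 1.397 3.232
vertex 0.744 0.668 3.835
vertex 0.833 0.582 2.833
endloop
endfacet
facet normal 0.583 -0.455 0.673
outer loop
vertex 0.744 0.668 3.835
vertex -0.037 0.1 4.128
vertex 0.568 -0.22 3.387
endloop
endfacet
facet normal -0.560 -0.589 0.583
outer loop
vertex -0.037 0.1 4.128
vertex -0.873 0.478 3.707
vertex -0.431 -0.337 3.308
endloop
endfacet
facet normal -0.964 0.245 -0.107
outer loop
vertex -0.873 0.478 3.707
vertex -0.608 1.28 3.153
vertex -0.784 0.392 2.705
endloop
endfacet
facet normal -0.070 0.894 -0.443
outer loop
vertex -0.608 1.28 3.153
vertex 0.391 1.397 3.232
vertex -0.003 0.96 2.412
endloop
endfacet
facet normal 0.686 -0.553 -0.473
outer loop
vertex 0.107 -0.039 2.507
vertex 0.833 0.582 2.833
vertex 0.568 -0.22 3.387
endloop
endfacet
facet normal 0.133 -0.955 -0.266
outer loop
vertex 0.107 -0.039 2.507
vertex 0.568 -0.22 3.387
vertex -0.431 -0.337 3.308
endloop
endfacet
facet normal -0.458 -0.688 -0.563
outer loop
vertex 0.107 -0.039 2.507
vertex -0.431 -0.337 3.308
vertex -0.784 0.392 2.705
endloop
endfacet
facet normal -0.271 -0.121 -0.955
outer loop
vertex 0.107 -0.039 2.507
vertex -0.784 0.392 2.705
vertex -0.003 0.96 2.412
endloop
endfacet
facet normal 0.436 -0.038 -0.899
outer loop
vertex 0.107 -0.039 2.507
vertex -0.003 0.96 2.412
vertex 0.833 0.582 2.833
endloop
endfacet
facet normal 0.964 -0.245 0.107
outer loop
vertex 0.568 -0.22 3.387
vertex 0.833 0.582 2.833
vertex 0.744 0.668 3.835
endloop
endfacet
facet normal 0.070 -0.894 0.443
outer loop
vertex -0.431 -0.337 3.308
vertex 0.568 -0.22 3.387
vertex -0.037 0.1 4.128
endloop
endfacet
facet normal -0.886 -0.462 -0.039
outer loop
vertex -0.784 0.392 2.705
vertex -0.431 -0.337 3.308
vertex -0.873 0.478 3.707
endloop
endfacet
facet normal -0.583 0.455 -0.673
outer loop
vertex -0.003 0.96 2.412
vertex -0.784 0.392 2.705
vertex -0.608 1.28 3.153
endloop
endfacet
facet normal 0.560 0.589 -0.583
outer loop
vertex 0.833 0.582 2.833
vertex -0.003 0.96 2.412
vertex 0.391 1.397 3.232
endloop
endfacet

endsolid


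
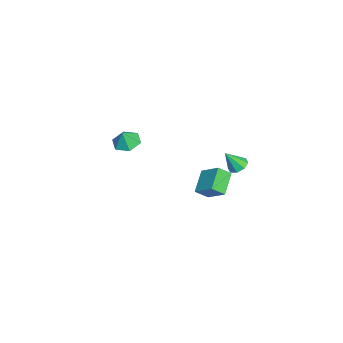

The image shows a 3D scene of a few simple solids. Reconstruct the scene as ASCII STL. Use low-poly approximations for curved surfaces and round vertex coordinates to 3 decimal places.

solid 
facet normal -0.217 0.514 -0.830
outer loop
vertex -3.4 3.869 -4.47
vertex -3.827 4.284 -4.101
vertex -3.148 4.298 -4.27
endloop
endfacet
facet normal 0.870 -0.492 -0.042
outer loop
vertex -3.4 3.869 -4.47
vertex -3.148 4.298 -4.27
vertex -3.513 3.536 -2.899
endloop
endfacet
facet normal -0.217 0.515 -0.829
outer loop
vertex -3.148 4.298 -4.27
vertex -3.827 4.284 -4.101
vertex -3.293 4.718 -3.971
endloop
endfacet
facet normal 0.945 0.105 0.310
outer loop
vertex -3.148 4.298 -4.27
vertex -3.293 4.718 -3.971
vertex -3.513 3.536 -2.899
endloop
endfacet
facet normal -0.217 0.516 -0.829
outer loop
vertex -3.293 4.718 -3.971
vertex -3.827 4.284 -4.101
vertex -3.752 4.883 -3.748
endloop
endfacet
facet normal 0.517 0.520 0.680
outer loop
vertex -3.293 4.718 -3.971
vertex -3.752 4.883 -3.748
vertex -3.513 3.536 -2.899
endloop
endfacet
facet normal -0.216 0.516 -0.829
outer loop
vertex -3.752 4.883 -3.748
vertex -3.827 4.284 -4.101
vertex -4.254 4.698 -3.732
endloop
endfacet
facet normal -0.159 0.506 0.848
outer loop
vertex -3.752 4.883 -3.748
vertex -4.254 4.698 -3.732
vertex -3.513 3.536 -2.899
endloop
endfacet
facet normal -0.216 0.516 -0.829
outer loop
vertex -4.254 4.698 -3.732
vertex -3.827 4.284 -4.101
vertex -4.506 4.27 -3.933
endloop
endfacet
facet normal -0.694 0.072 0.717
outer loop
vertex -4.254 4.698 -3.732
vertex -4.506 4.27 -3.933
vertex -3.513 3.536 -2.899
endloop
endfacet
facet normal -0.216 0.515 -0.829
outer loop
vertex -4.506 4.27 -3.933
vertex -3.827 4.284 -4.101
vertex -4.36 3.85 -4.232
endloop
endfacet
facet normal -0.768 -0.526 0.364
outer loop
vertex -4.506 4.27 -3.933
vertex -4.36 3.85 -4.232
vertex -3.513 3.536 -2.899
endloop
endfacet
facet normal -0.215 0.515 -0.830
outer loop
vertex -4.36 3.85 -4.232
vertex -3.827 4.284 -4.101
vertex -3.902 3.684 -4.454
endloop
endfacet
facet normal -0.342 -0.940 -0.004
outer loop
vertex -4.36 3.85 -4.232
vertex -3.902 3.684 -4.454
vertex -3.513 3.536 -2.899
endloop
endfacet
facet normal -0.216 0.515 -0.829
outer loop
vertex -3.902 3.684 -4.454
vertex -3.827 4.284 -4.101
vertex -3.4 3.869 -4.47
endloop
endfacet
facet normal 0.336 -0.926 -0.172
outer loop
vertex -3.902 3.684 -4.454
vertex -3.4 3.869 -4.47
vertex -3.513 3.536 -2.899
endloop
endfacet
facet normal -0.391 0.171 -0.904
outer loop
vertex 0.796 -1.389 -0.325
vertex 0.018 -1.692 -0.046
vertex 0.212 -0.837 0.032
endloop
endfacet
facet normal 0.745 0.509 0.431
outer loop
vertex 0.796 -1.389 -0.325
vertex 0.212 -0.837 0.032
vertex 0.422 -1.868 0.886
endloop
endfacet
facet normal -0.392 0.171 -0.904
outer loop
vertex 0.212 -0.837 0.032
vertex 0.018 -1.692 -0.046
vertex -0.566 -1.14 0.312
endloop
endfacet
facet normal 0.027 0.641 0.767
outer loop
vertex 0.212 -0.837 0.032
vertex -0.566 -1.14 0.312
vertex 0.422 -1.868 0.886
endloop
endfacet
facet normal -0.392 0.171 -0.904
outer loop
vertex -0.566 -1.14 0.312
vertex 0.018 -1.692 -0.046
vertex -0.759 -1.994 0.234
endloop
endfacet
facet normal -0.486 0.030 0.874
outer loop
vertex -0.566 -1.14 0.312
vertex -0.759 -1.994 0.234
vertex 0.422 -1.868 0.886
endloop
endfacet
facet normal -0.392 0.171 -0.904
outer loop
vertex -0.759 -1.994 0.234
vertex 0.018 -1.692 -0.046
vertex -0.175 -2.547 -0.124
endloop
endfacet
facet normal -0.280 -0.712 0.644
outer loop
vertex -0.759 -1.994 0.234
vertex -0.175 -2.547 -0.124
vertex 0.422 -1.868 0.886
endloop
endfacet
facet normal -0.391 0.171 -0.904
outer loop
vertex -0.175 -2.547 -0.124
vertex 0.018 -1.692 -0.046
vertex 0.603 -2.244 -0.403
endloop
endfacet
facet normal 0.439 -0.844 0.308
outer loop
vertex -0.175 -2.547 -0.124
vertex 0.603 -2.244 -0.403
vertex 0.422 -1.868 0.886
endloop
endfacet
facet normal -0.391 0.171 -0.904
outer loop
vertex 0.603 -2.244 -0.403
vertex 0.018 -1.692 -0.046
vertex 0.796 -1.389 -0.325
endloop
endfacet
facet normal 0.951 -0.233 0.202
outer loop
vertex 0.603 -2.244 -0.403
vertex 0.796 -1.389 -0.325
vertex 0.422 -1.868 0.886
endloop
endfacet
facet normal -0.491 -0.669 -0.559
outer loop
vertex 4.266 2.762 -0.946
vertex 3.006 2.967 -0.085
vertex 3.982 3.457 -1.528
endloop
endfacet
facet normal 0.818 -0.134 -0.559
outer loop
vertex 4.714 4.453 -0.695
vertex 4.266 2.762 -0.946
vertex 3.982 3.457 -1.528
endloop
endfacet
facet normal -0.491 -0.668 -0.559
outer loop
vertex 3.982 3.457 -1.528
vertex 3.006 2.967 -0.085
vertex 2.722 3.663 -0.667
endloop
endfacet
facet normal -0.299 0.732 -0.612
outer loop
vertex 2.722 3.663 -0.667
vertex 4.714 4.453 -0.695
vertex 3.982 3.457 -1.528
endloop
endfacet
facet normal 0.299 -0.732 0.612
outer loop
vertex 4.266 2.762 -0.946
vertex 3.738 3.963 0.748
vertex 3.006 2.967 -0.085
endloop
endfacet
facet normal 0.818 -0.134 -0.559
outer loop
vertex 4.998 3.757 -0.113
vertex 4.266 2.762 -0.946
vertex 4.714 4.453 -0.695
endloop
endfacet
facet normal 0.299 -0.732 0.612
outer loop
vertex 4.998 3.757 -0.113
vertex 3.738 3.963 0.748
vertex 4.266 2.762 -0.946
endloop
endfacet
facet normal -0.818 0.134 0.559
outer loop
vertex 3.006 2.967 -0.085
vertex 3.738 3.963 0.748
vertex 2.722 3.663 -0.667
endloop
endfacet
facet normal -0.299 0.732 -0.612
outer loop
vertex 3.454 4.658 0.166
vertex 4.714 4.453 -0.695
vertex 2.722 3.663 -0.667
endloop
endfacet
facet normal -0.818 0.134 0.559
outer loop
vertex 2.722 3.663 -0.667
vertex 3.738 3.963 0.748
vertex 3.454 4.658 0.166
endloop
endfacet
facet normal 0.491 0.668 0.559
outer loop
vertex 3.454 4.658 0.166
vertex 4.998 3.757 -0.113
vertex 4.714 4.453 -0.695
endloop
endfacet
facet normal 0.491 0.668 0.559
outer loop
vertex 3.738 3.963 0.748
vertex 4.998 3.757 -0.113
vertex 3.454 4.658 0.166
endloop
endfacet

endsolid


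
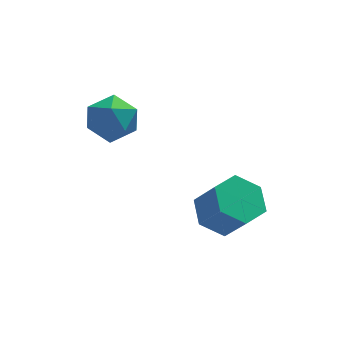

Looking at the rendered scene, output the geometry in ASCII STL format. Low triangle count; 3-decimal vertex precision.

solid 
facet normal -0.410 0.735 0.540
outer loop
vertex -1.442 2.894 0.792
vertex -1.824 2.324 1.277
vertex -1.057 2.602 1.481
endloop
endfacet
facet normal 0.219 0.936 0.275
outer loop
vertex -1.442 2.894 0.792
vertex -1.057 2.602 1.481
vertex -0.622 2.709 0.77
endloop
endfacet
facet normal 0.187 0.880 -0.437
outer loop
vertex -1.442 2.894 0.792
vertex -0.622 2.709 0.77
vertex -1.119 2.495 0.126
endloop
endfacet
facet normal -0.463 0.643 -0.610
outer loop
vertex -1.442 2.894 0.792
vertex -1.119 2.495 0.126
vertex -1.863 2.257 0.44
endloop
endfacet
facet normal -0.833 0.553 -0.005
outer loop
vertex -1.442 2.894 0.792
vertex -1.863 2.257 0.44
vertex -1.824 2.324 1.277
endloop
endfacet
facet normal 0.715 0.479 0.509
outer loop
vertex -0.622 2.709 0.77
vertex -1.057 2.602 1.481
vertex -0.497 2.023 1.24
endloop
endfacet
facet normal -0.305 0.153 0.940
outer loop
vertex -1.057 2.602 1.481
vertex -1.824 2.324 1.277
vertex -1.241 1.785 1.554
endloop
endfacet
facet normal -0.988 -0.141 0.057
outer loop
vertex -1.824 2.324 1.277
vertex -1.863 2.257 0.44
vertex -1.738 1.571 0.91
endloop
endfacet
facet normal -0.390 0.006 -0.921
outer loop
vertex -1.863 2.257 0.44
vertex -1.119 2.495 0.126
vertex -1.303 1.678 0.199
endloop
endfacet
facet normal 0.663 0.388 -0.640
outer loop
vertex -1.119 2.495 0.126
vertex -0.622 2.709 0.77
vertex -0.536 1.956 0.403
endloop
endfacet
facet normal 0.463 -0.643 0.610
outer loop
vertex -0.918 1.386 0.888
vertex -0.497 2.023 1.24
vertex -1.241 1.785 1.554
endloop
endfacet
facet normal -0.187 -0.880 0.437
outer loop
vertex -0.918 1.386 0.888
vertex -1.241 1.785 1.554
vertex -1.738 1.571 0.91
endloop
endfacet
facet normal -0.219 -0.936 -0.275
outer loop
vertex -0.918 1.386 0.888
vertex -1.738 1.571 0.91
vertex -1.303 1.678 0.199
endloop
endfacet
facet normal 0.410 -0.735 -0.540
outer loop
vertex -0.918 1.386 0.888
vertex -1.303 1.678 0.199
vertex -0.536 1.956 0.403
endloop
endfacet
facet normal 0.833 -0.553 0.005
outer loop
vertex -0.918 1.386 0.888
vertex -0.536 1.956 0.403
vertex -0.497 2.023 1.24
endloop
endfacet
facet normal 0.390 -0.006 0.921
outer loop
vertex -1.241 1.785 1.554
vertex -0.497 2.023 1.24
vertex -1.057 2.602 1.481
endloop
endfacet
facet normal -0.663 -0.388 0.640
outer loop
vertex -1.738 1.571 0.91
vertex -1.241 1.785 1.554
vertex -1.824 2.324 1.277
endloop
endfacet
facet normal -0.715 -0.479 -0.509
outer loop
vertex -1.303 1.678 0.199
vertex -1.738 1.571 0.91
vertex -1.863 2.257 0.44
endloop
endfacet
facet normal 0.305 -0.153 -0.940
outer loop
vertex -0.536 1.956 0.403
vertex -1.303 1.678 0.199
vertex -1.119 2.495 0.126
endloop
endfacet
facet normal 0.988 0.141 -0.057
outer loop
vertex -0.497 2.023 1.24
vertex -0.536 1.956 0.403
vertex -0.622 2.709 0.77
endloop
endfacet
facet normal -0.383 0.452 -0.806
outer loop
vertex 2.241 1.181 -2.387
vertex 1.58 0.662 -2.364
vertex 1.558 1.39 -1.945
endloop
endfacet
facet normal 0.438 0.857 0.272
outer loop
vertex 2.241 1.181 -2.387
vertex 1.558 1.39 -1.945
vertex 2.72 0.617 -1.38
endloop
endfacet
facet normal 0.438 0.857 0.272
outer loop
vertex 2.72 0.617 -1.38
vertex 1.558 1.39 -1.945
vertex 2.037 0.826 -0.938
endloop
endfacet
facet normal 0.384 -0.451 0.806
outer loop
vertex 2.72 0.617 -1.38
vertex 2.037 0.826 -0.938
vertex 2.06 0.098 -1.356
endloop
endfacet
facet normal -0.383 0.452 -0.806
outer loop
vertex 1.558 1.39 -1.945
vertex 1.58 0.662 -2.364
vertex 0.897 0.871 -1.922
endloop
endfacet
facet normal -0.485 0.644 0.591
outer loop
vertex 1.558 1.39 -1.945
vertex 0.897 0.871 -1.922
vertex 2.037 0.826 -0.938
endloop
endfacet
facet normal -0.485 0.644 0.591
outer loop
vertex 2.037 0.826 -0.938
vertex 0.897 0.871 -1.922
vertex 1.377 0.307 -0.914
endloop
endfacet
facet normal 0.384 -0.451 0.806
outer loop
vertex 2.037 0.826 -0.938
vertex 1.377 0.307 -0.914
vertex 2.06 0.098 -1.356
endloop
endfacet
facet normal -0.384 0.451 -0.806
outer loop
vertex 0.897 0.871 -1.922
vertex 1.58 0.662 -2.364
vertex 0.92 0.143 -2.34
endloop
endfacet
facet normal -0.923 -0.213 0.320
outer loop
vertex 0.897 0.871 -1.922
vertex 0.92 0.143 -2.34
vertex 1.377 0.307 -0.914
endloop
endfacet
facet normal -0.923 -0.212 0.320
outer loop
vertex 1.377 0.307 -0.914
vertex 0.92 0.143 -2.34
vertex 1.399 -0.421 -1.333
endloop
endfacet
facet normal 0.383 -0.452 0.806
outer loop
vertex 1.377 0.307 -0.914
vertex 1.399 -0.421 -1.333
vertex 2.06 0.098 -1.356
endloop
endfacet
facet normal -0.384 0.451 -0.806
outer loop
vertex 0.92 0.143 -2.34
vertex 1.58 0.662 -2.364
vertex 1.603 -0.066 -2.782
endloop
endfacet
facet normal -0.438 -0.857 -0.272
outer loop
vertex 0.92 0.143 -2.34
vertex 1.603 -0.066 -2.782
vertex 1.399 -0.421 -1.333
endloop
endfacet
facet normal -0.438 -0.857 -0.272
outer loop
vertex 1.399 -0.421 -1.333
vertex 1.603 -0.066 -2.782
vertex 2.082 -0.63 -1.775
endloop
endfacet
facet normal 0.383 -0.452 0.806
outer loop
vertex 1.399 -0.421 -1.333
vertex 2.082 -0.63 -1.775
vertex 2.06 0.098 -1.356
endloop
endfacet
facet normal -0.384 0.451 -0.806
outer loop
vertex 1.603 -0.066 -2.782
vertex 1.58 0.662 -2.364
vertex 2.263 0.453 -2.806
endloop
endfacet
facet normal 0.485 -0.644 -0.591
outer loop
vertex 1.603 -0.066 -2.782
vertex 2.263 0.453 -2.806
vertex 2.082 -0.63 -1.775
endloop
endfacet
facet normal 0.485 -0.644 -0.591
outer loop
vertex 2.082 -0.63 -1.775
vertex 2.263 0.453 -2.806
vertex 2.743 -0.111 -1.798
endloop
endfacet
facet normal 0.383 -0.452 0.806
outer loop
vertex 2.082 -0.63 -1.775
vertex 2.743 -0.111 -1.798
vertex 2.06 0.098 -1.356
endloop
endfacet
facet normal -0.383 0.452 -0.806
outer loop
vertex 2.263 0.453 -2.806
vertex 1.58 0.662 -2.364
vertex 2.241 1.181 -2.387
endloop
endfacet
facet normal 0.923 0.212 -0.321
outer loop
vertex 2.263 0.453 -2.806
vertex 2.241 1.181 -2.387
vertex 2.743 -0.111 -1.798
endloop
endfacet
facet normal 0.923 0.213 -0.320
outer loop
vertex 2.743 -0.111 -1.798
vertex 2.241 1.181 -2.387
vertex 2.72 0.617 -1.38
endloop
endfacet
facet normal 0.384 -0.451 0.806
outer loop
vertex 2.743 -0.111 -1.798
vertex 2.72 0.617 -1.38
vertex 2.06 0.098 -1.356
endloop
endfacet

endsolid


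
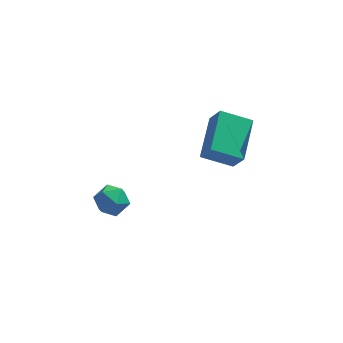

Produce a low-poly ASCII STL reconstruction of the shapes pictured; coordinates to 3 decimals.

solid 
facet normal -0.324 0.410 -0.853
outer loop
vertex 1.864 3.705 -0.817
vertex 3.214 3.551 -1.404
vertex 1.354 1.866 -1.508
endloop
endfacet
facet normal -0.912 0.104 0.397
outer loop
vertex 1.746 1.369 -0.476
vertex 1.864 3.705 -0.817
vertex 1.354 1.866 -1.508
endloop
endfacet
facet normal -0.324 0.410 -0.853
outer loop
vertex 1.354 1.866 -1.508
vertex 3.214 3.551 -1.404
vertex 2.704 1.712 -2.095
endloop
endfacet
facet normal -0.251 -0.906 -0.341
outer loop
vertex 2.704 1.712 -2.095
vertex 1.746 1.369 -0.476
vertex 1.354 1.866 -1.508
endloop
endfacet
facet normal 0.251 0.906 0.341
outer loop
vertex 1.864 3.705 -0.817
vertex 3.606 3.054 -0.372
vertex 3.214 3.551 -1.404
endloop
endfacet
facet normal -0.912 0.104 0.397
outer loop
vertex 2.256 3.208 0.215
vertex 1.864 3.705 -0.817
vertex 1.746 1.369 -0.476
endloop
endfacet
facet normal 0.251 0.906 0.341
outer loop
vertex 2.256 3.208 0.215
vertex 3.606 3.054 -0.372
vertex 1.864 3.705 -0.817
endloop
endfacet
facet normal 0.912 -0.104 -0.397
outer loop
vertex 3.214 3.551 -1.404
vertex 3.606 3.054 -0.372
vertex 2.704 1.712 -2.095
endloop
endfacet
facet normal -0.251 -0.906 -0.341
outer loop
vertex 3.096 1.215 -1.063
vertex 1.746 1.369 -0.476
vertex 2.704 1.712 -2.095
endloop
endfacet
facet normal 0.912 -0.104 -0.397
outer loop
vertex 2.704 1.712 -2.095
vertex 3.606 3.054 -0.372
vertex 3.096 1.215 -1.063
endloop
endfacet
facet normal 0.324 -0.410 0.853
outer loop
vertex 3.096 1.215 -1.063
vertex 2.256 3.208 0.215
vertex 1.746 1.369 -0.476
endloop
endfacet
facet normal 0.324 -0.410 0.853
outer loop
vertex 3.606 3.054 -0.372
vertex 2.256 3.208 0.215
vertex 3.096 1.215 -1.063
endloop
endfacet
facet normal -0.681 0.433 0.590
outer loop
vertex -2.448 -1.722 0.829
vertex -3.001 -2.136 0.494
vertex -2.638 -2.409 1.113
endloop
endfacet
facet normal -0.050 0.393 0.918
outer loop
vertex -2.448 -1.722 0.829
vertex -2.638 -2.409 1.113
vertex -1.9 -2.204 1.065
endloop
endfacet
facet normal 0.429 0.741 0.517
outer loop
vertex -2.448 -1.722 0.829
vertex -1.9 -2.204 1.065
vertex -1.806 -1.805 0.416
endloop
endfacet
facet normal 0.091 0.994 -0.058
outer loop
vertex -2.448 -1.722 0.829
vertex -1.806 -1.805 0.416
vertex -2.486 -1.763 0.063
endloop
endfacet
facet normal -0.594 0.804 -0.014
outer loop
vertex -2.448 -1.722 0.829
vertex -2.486 -1.763 0.063
vertex -3.001 -2.136 0.494
endloop
endfacet
facet normal 0.143 -0.292 0.946
outer loop
vertex -1.9 -2.204 1.065
vertex -2.638 -2.409 1.113
vertex -2.114 -2.917 0.877
endloop
endfacet
facet normal -0.880 -0.230 0.415
outer loop
vertex -2.638 -2.409 1.113
vertex -3.001 -2.136 0.494
vertex -2.794 -2.875 0.524
endloop
endfacet
facet normal -0.739 0.370 -0.563
outer loop
vertex -3.001 -2.136 0.494
vertex -2.486 -1.763 0.063
vertex -2.7 -2.476 -0.125
endloop
endfacet
facet normal 0.371 0.678 -0.635
outer loop
vertex -2.486 -1.763 0.063
vertex -1.806 -1.805 0.416
vertex -1.962 -2.271 -0.173
endloop
endfacet
facet normal 0.916 0.269 0.298
outer loop
vertex -1.806 -1.805 0.416
vertex -1.9 -2.204 1.065
vertex -1.599 -2.544 0.446
endloop
endfacet
facet normal -0.091 -0.994 0.058
outer loop
vertex -2.152 -2.958 0.111
vertex -2.114 -2.917 0.877
vertex -2.794 -2.875 0.524
endloop
endfacet
facet normal -0.429 -0.741 -0.517
outer loop
vertex -2.152 -2.958 0.111
vertex -2.794 -2.875 0.524
vertex -2.7 -2.476 -0.125
endloop
endfacet
facet normal 0.050 -0.393 -0.918
outer loop
vertex -2.152 -2.958 0.111
vertex -2.7 -2.476 -0.125
vertex -1.962 -2.271 -0.173
endloop
endfacet
facet normal 0.681 -0.433 -0.590
outer loop
vertex -2.152 -2.958 0.111
vertex -1.962 -2.271 -0.173
vertex -1.599 -2.544 0.446
endloop
endfacet
facet normal 0.594 -0.804 0.014
outer loop
vertex -2.152 -2.958 0.111
vertex -1.599 -2.544 0.446
vertex -2.114 -2.917 0.877
endloop
endfacet
facet normal -0.371 -0.678 0.635
outer loop
vertex -2.794 -2.875 0.524
vertex -2.114 -2.917 0.877
vertex -2.638 -2.409 1.113
endloop
endfacet
facet normal -0.916 -0.269 -0.298
outer loop
vertex -2.7 -2.476 -0.125
vertex -2.794 -2.875 0.524
vertex -3.001 -2.136 0.494
endloop
endfacet
facet normal -0.143 0.292 -0.946
outer loop
vertex -1.962 -2.271 -0.173
vertex -2.7 -2.476 -0.125
vertex -2.486 -1.763 0.063
endloop
endfacet
facet normal 0.880 0.230 -0.415
outer loop
vertex -1.599 -2.544 0.446
vertex -1.962 -2.271 -0.173
vertex -1.806 -1.805 0.416
endloop
endfacet
facet normal 0.739 -0.370 0.563
outer loop
vertex -2.114 -2.917 0.877
vertex -1.599 -2.544 0.446
vertex -1.9 -2.204 1.065
endloop
endfacet

endsolid


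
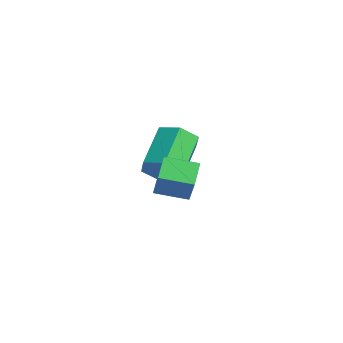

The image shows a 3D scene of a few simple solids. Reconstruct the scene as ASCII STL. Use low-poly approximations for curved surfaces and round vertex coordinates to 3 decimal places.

solid 
facet normal 0.524 -0.665 -0.533
outer loop
vertex -1.278 3.01 2.708
vertex -1.768 3.215 1.97
vertex -1.003 3.674 2.15
endloop
endfacet
facet normal 0.796 0.160 0.583
outer loop
vertex -1.278 3.01 2.708
vertex -1.003 3.674 2.15
vertex -2.341 4.36 3.789
endloop
endfacet
facet normal 0.797 0.162 0.583
outer loop
vertex -2.341 4.36 3.789
vertex -1.003 3.674 2.15
vertex -2.067 5.024 3.23
endloop
endfacet
facet normal -0.524 0.665 0.533
outer loop
vertex -2.341 4.36 3.789
vertex -2.067 5.024 3.23
vertex -2.832 4.565 3.05
endloop
endfacet
facet normal 0.524 -0.665 -0.533
outer loop
vertex -1.003 3.674 2.15
vertex -1.768 3.215 1.97
vertex -1.494 3.879 1.411
endloop
endfacet
facet normal 0.659 0.712 -0.241
outer loop
vertex -1.003 3.674 2.15
vertex -1.494 3.879 1.411
vertex -2.067 5.024 3.23
endloop
endfacet
facet normal 0.660 0.712 -0.240
outer loop
vertex -2.067 5.024 3.23
vertex -1.494 3.879 1.411
vertex -2.557 5.229 2.492
endloop
endfacet
facet normal -0.524 0.665 0.533
outer loop
vertex -2.067 5.024 3.23
vertex -2.557 5.229 2.492
vertex -2.832 4.565 3.05
endloop
endfacet
facet normal 0.524 -0.665 -0.533
outer loop
vertex -1.494 3.879 1.411
vertex -1.768 3.215 1.97
vertex -2.259 3.42 1.231
endloop
endfacet
facet normal -0.137 0.551 -0.823
outer loop
vertex -1.494 3.879 1.411
vertex -2.259 3.42 1.231
vertex -2.557 5.229 2.492
endloop
endfacet
facet normal -0.137 0.551 -0.823
outer loop
vertex -2.557 5.229 2.492
vertex -2.259 3.42 1.231
vertex -3.322 4.77 2.312
endloop
endfacet
facet normal -0.524 0.665 0.533
outer loop
vertex -2.557 5.229 2.492
vertex -3.322 4.77 2.312
vertex -2.832 4.565 3.05
endloop
endfacet
facet normal 0.524 -0.665 -0.533
outer loop
vertex -2.259 3.42 1.231
vertex -1.768 3.215 1.97
vertex -2.533 2.756 1.79
endloop
endfacet
facet normal -0.797 -0.161 -0.582
outer loop
vertex -2.259 3.42 1.231
vertex -2.533 2.756 1.79
vertex -3.322 4.77 2.312
endloop
endfacet
facet normal -0.796 -0.161 -0.583
outer loop
vertex -3.322 4.77 2.312
vertex -2.533 2.756 1.79
vertex -3.597 4.106 2.87
endloop
endfacet
facet normal -0.524 0.665 0.533
outer loop
vertex -3.322 4.77 2.312
vertex -3.597 4.106 2.87
vertex -2.832 4.565 3.05
endloop
endfacet
facet normal 0.524 -0.665 -0.533
outer loop
vertex -2.533 2.756 1.79
vertex -1.768 3.215 1.97
vertex -2.043 2.551 2.528
endloop
endfacet
facet normal -0.660 -0.712 0.240
outer loop
vertex -2.533 2.756 1.79
vertex -2.043 2.551 2.528
vertex -3.597 4.106 2.87
endloop
endfacet
facet normal -0.660 -0.712 0.241
outer loop
vertex -3.597 4.106 2.87
vertex -2.043 2.551 2.528
vertex -3.106 3.901 3.609
endloop
endfacet
facet normal -0.524 0.665 0.533
outer loop
vertex -3.597 4.106 2.87
vertex -3.106 3.901 3.609
vertex -2.832 4.565 3.05
endloop
endfacet
facet normal 0.524 -0.665 -0.533
outer loop
vertex -2.043 2.551 2.528
vertex -1.768 3.215 1.97
vertex -1.278 3.01 2.708
endloop
endfacet
facet normal 0.137 -0.551 0.823
outer loop
vertex -2.043 2.551 2.528
vertex -1.278 3.01 2.708
vertex -3.106 3.901 3.609
endloop
endfacet
facet normal 0.137 -0.551 0.823
outer loop
vertex -3.106 3.901 3.609
vertex -1.278 3.01 2.708
vertex -2.341 4.36 3.789
endloop
endfacet
facet normal -0.524 0.665 0.533
outer loop
vertex -3.106 3.901 3.609
vertex -2.341 4.36 3.789
vertex -2.832 4.565 3.05
endloop
endfacet
facet normal -0.642 0.608 0.467
outer loop
vertex 1.047 1.562 4.415
vertex 1.816 2.586 4.138
vertex 0.42 1.738 3.325
endloop
endfacet
facet normal -0.586 -0.782 0.211
outer loop
vertex 1.164 1.034 2.782
vertex 1.047 1.562 4.415
vertex 0.42 1.738 3.325
endloop
endfacet
facet normal -0.642 0.607 0.468
outer loop
vertex 0.42 1.738 3.325
vertex 1.816 2.586 4.138
vertex 1.188 2.763 3.048
endloop
endfacet
facet normal -0.495 0.139 -0.858
outer loop
vertex 1.188 2.763 3.048
vertex 1.164 1.034 2.782
vertex 0.42 1.738 3.325
endloop
endfacet
facet normal 0.494 -0.139 0.858
outer loop
vertex 1.047 1.562 4.415
vertex 2.56 1.882 3.595
vertex 1.816 2.586 4.138
endloop
endfacet
facet normal -0.586 -0.782 0.211
outer loop
vertex 1.792 0.857 3.872
vertex 1.047 1.562 4.415
vertex 1.164 1.034 2.782
endloop
endfacet
facet normal 0.494 -0.139 0.858
outer loop
vertex 1.792 0.857 3.872
vertex 2.56 1.882 3.595
vertex 1.047 1.562 4.415
endloop
endfacet
facet normal 0.586 0.782 -0.211
outer loop
vertex 1.816 2.586 4.138
vertex 2.56 1.882 3.595
vertex 1.188 2.763 3.048
endloop
endfacet
facet normal -0.494 0.139 -0.858
outer loop
vertex 1.933 2.058 2.505
vertex 1.164 1.034 2.782
vertex 1.188 2.763 3.048
endloop
endfacet
facet normal 0.586 0.782 -0.211
outer loop
vertex 1.188 2.763 3.048
vertex 2.56 1.882 3.595
vertex 1.933 2.058 2.505
endloop
endfacet
facet normal 0.641 -0.608 -0.468
outer loop
vertex 1.933 2.058 2.505
vertex 1.792 0.857 3.872
vertex 1.164 1.034 2.782
endloop
endfacet
facet normal 0.642 -0.608 -0.467
outer loop
vertex 2.56 1.882 3.595
vertex 1.792 0.857 3.872
vertex 1.933 2.058 2.505
endloop
endfacet

endsolid


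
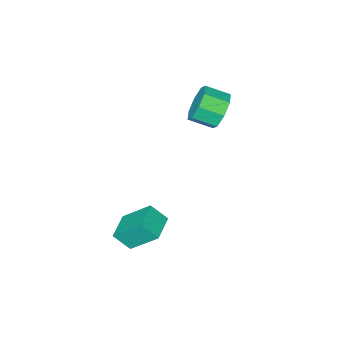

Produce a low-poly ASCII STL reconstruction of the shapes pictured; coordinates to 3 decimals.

solid 
facet normal -0.452 0.553 -0.700
outer loop
vertex 0.283 -1.405 -0.073
vertex 1.329 -0.672 -0.169
vertex 0.937 -2.507 -1.366
endloop
endfacet
facet normal -0.817 -0.572 0.074
outer loop
vertex 1.411 -3.088 -0.631
vertex 0.283 -1.405 -0.073
vertex 0.937 -2.507 -1.366
endloop
endfacet
facet normal -0.452 0.553 -0.700
outer loop
vertex 0.937 -2.507 -1.366
vertex 1.329 -0.672 -0.169
vertex 1.982 -1.774 -1.462
endloop
endfacet
facet normal 0.359 -0.605 -0.710
outer loop
vertex 1.982 -1.774 -1.462
vertex 1.411 -3.088 -0.631
vertex 0.937 -2.507 -1.366
endloop
endfacet
facet normal -0.359 0.605 0.710
outer loop
vertex 0.283 -1.405 -0.073
vertex 1.803 -1.253 0.566
vertex 1.329 -0.672 -0.169
endloop
endfacet
facet normal -0.817 -0.572 0.075
outer loop
vertex 0.758 -1.986 0.662
vertex 0.283 -1.405 -0.073
vertex 1.411 -3.088 -0.631
endloop
endfacet
facet normal -0.359 0.605 0.710
outer loop
vertex 0.758 -1.986 0.662
vertex 1.803 -1.253 0.566
vertex 0.283 -1.405 -0.073
endloop
endfacet
facet normal 0.817 0.572 -0.075
outer loop
vertex 1.329 -0.672 -0.169
vertex 1.803 -1.253 0.566
vertex 1.982 -1.774 -1.462
endloop
endfacet
facet normal 0.359 -0.605 -0.710
outer loop
vertex 2.457 -2.355 -0.727
vertex 1.411 -3.088 -0.631
vertex 1.982 -1.774 -1.462
endloop
endfacet
facet normal 0.816 0.573 -0.075
outer loop
vertex 1.982 -1.774 -1.462
vertex 1.803 -1.253 0.566
vertex 2.457 -2.355 -0.727
endloop
endfacet
facet normal 0.452 -0.553 0.700
outer loop
vertex 2.457 -2.355 -0.727
vertex 0.758 -1.986 0.662
vertex 1.411 -3.088 -0.631
endloop
endfacet
facet normal 0.452 -0.553 0.700
outer loop
vertex 1.803 -1.253 0.566
vertex 0.758 -1.986 0.662
vertex 2.457 -2.355 -0.727
endloop
endfacet
facet normal -0.655 0.647 -0.390
outer loop
vertex -3.343 -3.049 2.793
vertex -3.916 -3.178 3.54
vertex -3.205 -2.583 3.334
endloop
endfacet
facet normal 0.732 0.413 -0.542
outer loop
vertex -3.343 -3.049 2.793
vertex -3.205 -2.583 3.334
vertex -2.571 -3.813 3.254
endloop
endfacet
facet normal 0.731 0.412 -0.543
outer loop
vertex -2.571 -3.813 3.254
vertex -3.205 -2.583 3.334
vertex -2.432 -3.347 3.795
endloop
endfacet
facet normal 0.654 -0.648 0.390
outer loop
vertex -2.571 -3.813 3.254
vertex -2.432 -3.347 3.795
vertex -3.144 -3.942 4.0
endloop
endfacet
facet normal -0.655 0.648 -0.389
outer loop
vertex -3.205 -2.583 3.334
vertex -3.916 -3.178 3.54
vertex -3.483 -2.466 3.996
endloop
endfacet
facet normal 0.652 0.745 0.142
outer loop
vertex -3.205 -2.583 3.334
vertex -3.483 -2.466 3.996
vertex -2.432 -3.347 3.795
endloop
endfacet
facet normal 0.652 0.745 0.143
outer loop
vertex -2.432 -3.347 3.795
vertex -3.483 -2.466 3.996
vertex -2.711 -3.23 4.456
endloop
endfacet
facet normal 0.654 -0.648 0.391
outer loop
vertex -2.432 -3.347 3.795
vertex -2.711 -3.23 4.456
vertex -3.144 -3.942 4.0
endloop
endfacet
facet normal -0.654 0.648 -0.390
outer loop
vertex -3.483 -2.466 3.996
vertex -3.916 -3.178 3.54
vertex -4.015 -2.766 4.39
endloop
endfacet
facet normal 0.190 0.640 0.744
outer loop
vertex -3.483 -2.466 3.996
vertex -4.015 -2.766 4.39
vertex -2.711 -3.23 4.456
endloop
endfacet
facet normal 0.190 0.640 0.744
outer loop
vertex -2.711 -3.23 4.456
vertex -4.015 -2.766 4.39
vertex -3.243 -3.53 4.85
endloop
endfacet
facet normal 0.654 -0.648 0.390
outer loop
vertex -2.711 -3.23 4.456
vertex -3.243 -3.53 4.85
vertex -3.144 -3.942 4.0
endloop
endfacet
facet normal -0.654 0.648 -0.390
outer loop
vertex -4.015 -2.766 4.39
vertex -3.916 -3.178 3.54
vertex -4.489 -3.307 4.286
endloop
endfacet
facet normal -0.383 0.161 0.910
outer loop
vertex -4.015 -2.766 4.39
vertex -4.489 -3.307 4.286
vertex -3.243 -3.53 4.85
endloop
endfacet
facet normal -0.383 0.162 0.910
outer loop
vertex -3.243 -3.53 4.85
vertex -4.489 -3.307 4.286
vertex -3.717 -4.071 4.747
endloop
endfacet
facet normal 0.654 -0.648 0.390
outer loop
vertex -3.243 -3.53 4.85
vertex -3.717 -4.071 4.747
vertex -3.144 -3.942 4.0
endloop
endfacet
facet normal -0.654 0.648 -0.390
outer loop
vertex -4.489 -3.307 4.286
vertex -3.916 -3.178 3.54
vertex -4.628 -3.773 3.745
endloop
endfacet
facet normal -0.732 -0.412 0.543
outer loop
vertex -4.489 -3.307 4.286
vertex -4.628 -3.773 3.745
vertex -3.717 -4.071 4.747
endloop
endfacet
facet normal -0.732 -0.413 0.542
outer loop
vertex -3.717 -4.071 4.747
vertex -4.628 -3.773 3.745
vertex -3.855 -4.537 4.206
endloop
endfacet
facet normal 0.655 -0.647 0.390
outer loop
vertex -3.717 -4.071 4.747
vertex -3.855 -4.537 4.206
vertex -3.144 -3.942 4.0
endloop
endfacet
facet normal -0.654 0.648 -0.391
outer loop
vertex -4.628 -3.773 3.745
vertex -3.916 -3.178 3.54
vertex -4.349 -3.89 3.084
endloop
endfacet
facet normal -0.651 -0.745 -0.143
outer loop
vertex -4.628 -3.773 3.745
vertex -4.349 -3.89 3.084
vertex -3.855 -4.537 4.206
endloop
endfacet
facet normal -0.652 -0.745 -0.142
outer loop
vertex -3.855 -4.537 4.206
vertex -4.349 -3.89 3.084
vertex -3.577 -4.654 3.544
endloop
endfacet
facet normal 0.655 -0.648 0.389
outer loop
vertex -3.855 -4.537 4.206
vertex -3.577 -4.654 3.544
vertex -3.144 -3.942 4.0
endloop
endfacet
facet normal -0.654 0.648 -0.390
outer loop
vertex -4.349 -3.89 3.084
vertex -3.916 -3.178 3.54
vertex -3.817 -3.59 2.69
endloop
endfacet
facet normal -0.190 -0.640 -0.744
outer loop
vertex -4.349 -3.89 3.084
vertex -3.817 -3.59 2.69
vertex -3.577 -4.654 3.544
endloop
endfacet
facet normal -0.190 -0.640 -0.744
outer loop
vertex -3.577 -4.654 3.544
vertex -3.817 -3.59 2.69
vertex -3.045 -4.354 3.15
endloop
endfacet
facet normal 0.654 -0.648 0.390
outer loop
vertex -3.577 -4.654 3.544
vertex -3.045 -4.354 3.15
vertex -3.144 -3.942 4.0
endloop
endfacet
facet normal -0.654 0.648 -0.390
outer loop
vertex -3.817 -3.59 2.69
vertex -3.916 -3.178 3.54
vertex -3.343 -3.049 2.793
endloop
endfacet
facet normal 0.382 -0.162 -0.910
outer loop
vertex -3.817 -3.59 2.69
vertex -3.343 -3.049 2.793
vertex -3.045 -4.354 3.15
endloop
endfacet
facet normal 0.384 -0.161 -0.909
outer loop
vertex -3.045 -4.354 3.15
vertex -3.343 -3.049 2.793
vertex -2.571 -3.813 3.254
endloop
endfacet
facet normal 0.654 -0.648 0.390
outer loop
vertex -3.045 -4.354 3.15
vertex -2.571 -3.813 3.254
vertex -3.144 -3.942 4.0
endloop
endfacet

endsolid
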